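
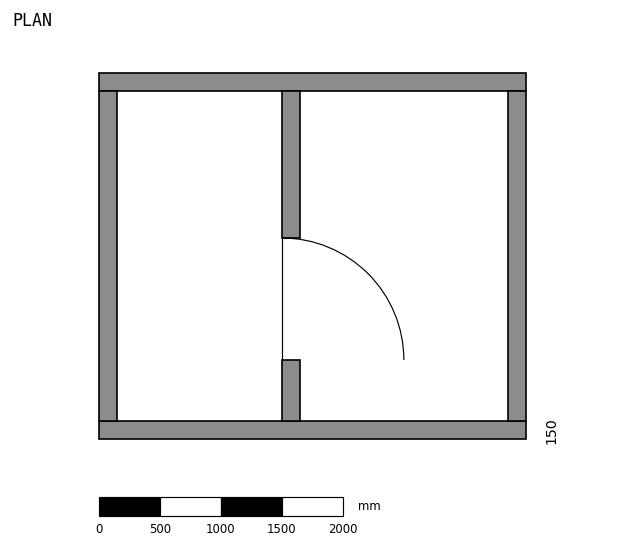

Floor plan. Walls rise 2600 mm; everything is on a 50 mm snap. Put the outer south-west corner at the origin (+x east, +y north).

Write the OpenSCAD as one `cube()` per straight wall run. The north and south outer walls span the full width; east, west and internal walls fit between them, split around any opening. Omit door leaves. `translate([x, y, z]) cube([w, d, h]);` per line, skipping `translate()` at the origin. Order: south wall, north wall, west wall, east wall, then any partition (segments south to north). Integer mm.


cube([3500, 150, 2600]);
translate([0, 2850, 0]) cube([3500, 150, 2600]);
translate([0, 150, 0]) cube([150, 2700, 2600]);
translate([3350, 150, 0]) cube([150, 2700, 2600]);
translate([1500, 150, 0]) cube([150, 500, 2600]);
translate([1500, 1650, 0]) cube([150, 1200, 2600]);


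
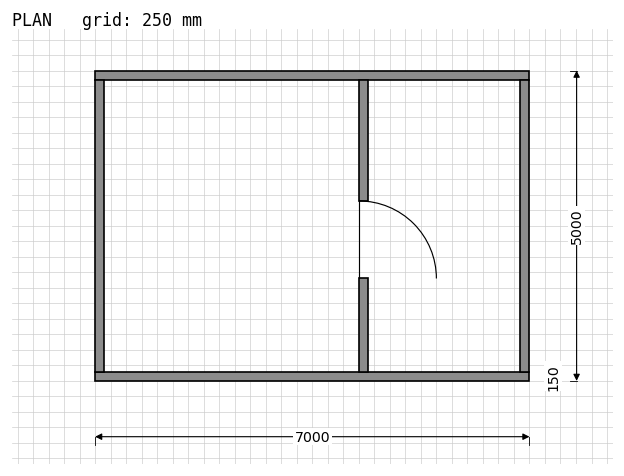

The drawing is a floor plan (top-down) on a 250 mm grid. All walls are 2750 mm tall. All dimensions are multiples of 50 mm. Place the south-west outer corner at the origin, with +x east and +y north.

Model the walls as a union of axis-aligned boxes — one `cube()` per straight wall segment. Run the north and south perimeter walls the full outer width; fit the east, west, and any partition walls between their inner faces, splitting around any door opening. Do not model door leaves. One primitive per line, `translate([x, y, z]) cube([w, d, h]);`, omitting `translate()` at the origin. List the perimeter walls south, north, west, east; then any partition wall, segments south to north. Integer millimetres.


cube([7000, 150, 2750]);
translate([0, 4850, 0]) cube([7000, 150, 2750]);
translate([0, 150, 0]) cube([150, 4700, 2750]);
translate([6850, 150, 0]) cube([150, 4700, 2750]);
translate([4250, 150, 0]) cube([150, 1500, 2750]);
translate([4250, 2900, 0]) cube([150, 1950, 2750]);


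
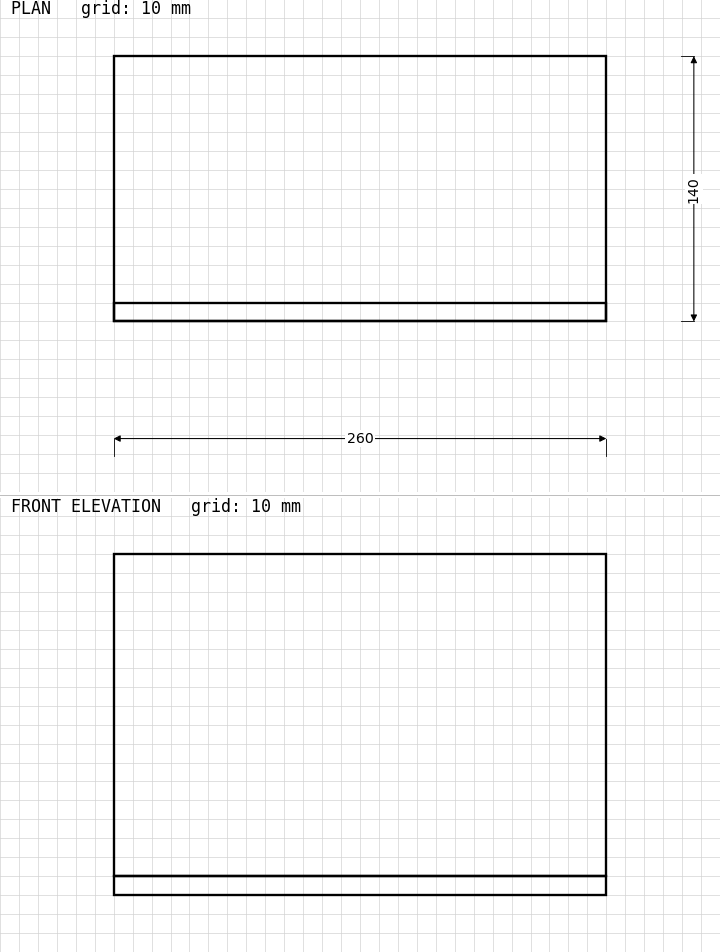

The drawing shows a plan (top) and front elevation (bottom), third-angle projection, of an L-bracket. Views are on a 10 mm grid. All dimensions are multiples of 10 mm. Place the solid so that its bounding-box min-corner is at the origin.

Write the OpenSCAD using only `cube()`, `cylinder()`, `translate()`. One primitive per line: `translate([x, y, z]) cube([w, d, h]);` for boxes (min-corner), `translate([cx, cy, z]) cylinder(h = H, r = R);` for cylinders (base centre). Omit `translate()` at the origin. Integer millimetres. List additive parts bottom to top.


cube([260, 140, 10]);
translate([0, 0, 10]) cube([260, 10, 170]);


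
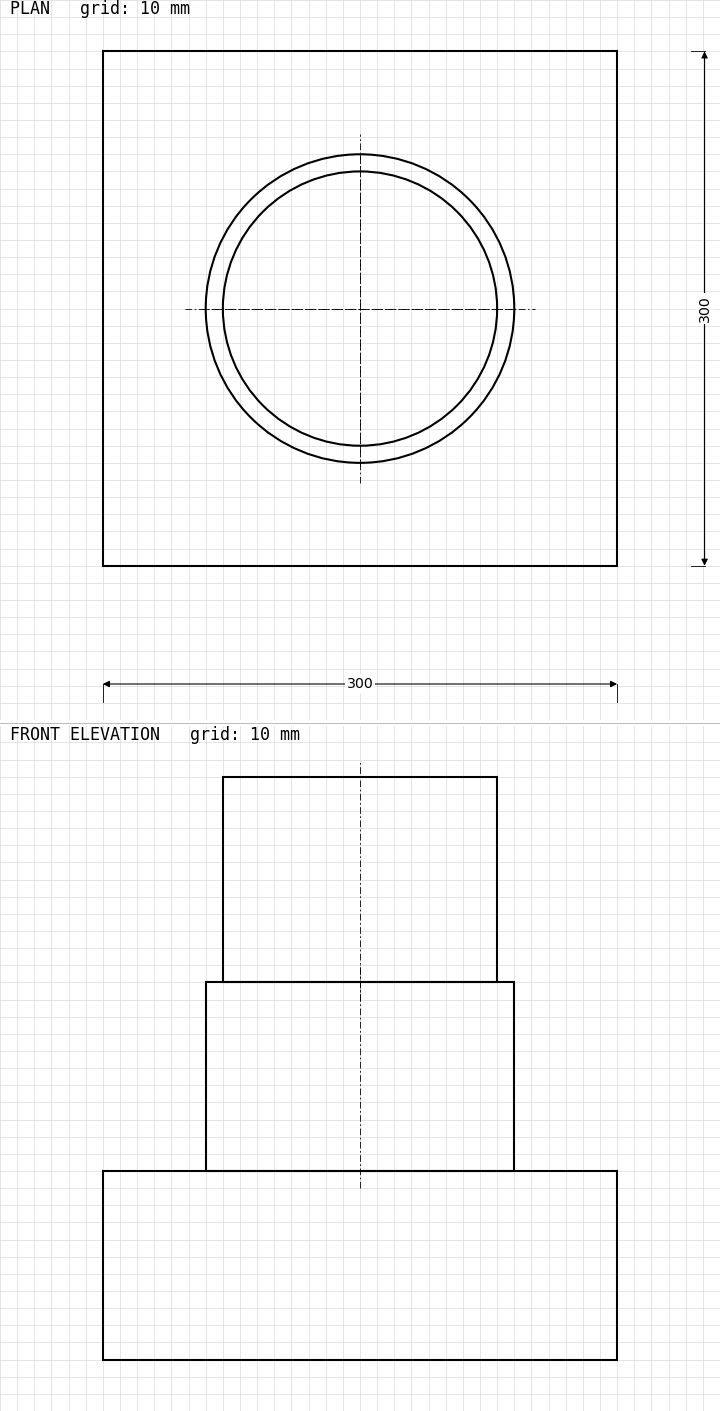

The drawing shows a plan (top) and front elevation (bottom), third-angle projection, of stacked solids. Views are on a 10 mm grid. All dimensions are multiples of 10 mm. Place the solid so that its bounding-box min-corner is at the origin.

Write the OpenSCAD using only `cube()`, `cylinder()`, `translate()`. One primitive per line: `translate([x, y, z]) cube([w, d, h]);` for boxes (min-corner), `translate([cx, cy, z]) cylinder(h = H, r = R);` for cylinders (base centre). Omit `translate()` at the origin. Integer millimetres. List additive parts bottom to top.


cube([300, 300, 110]);
translate([150, 150, 110]) cylinder(h = 110, r = 90);
translate([150, 150, 220]) cylinder(h = 120, r = 80);


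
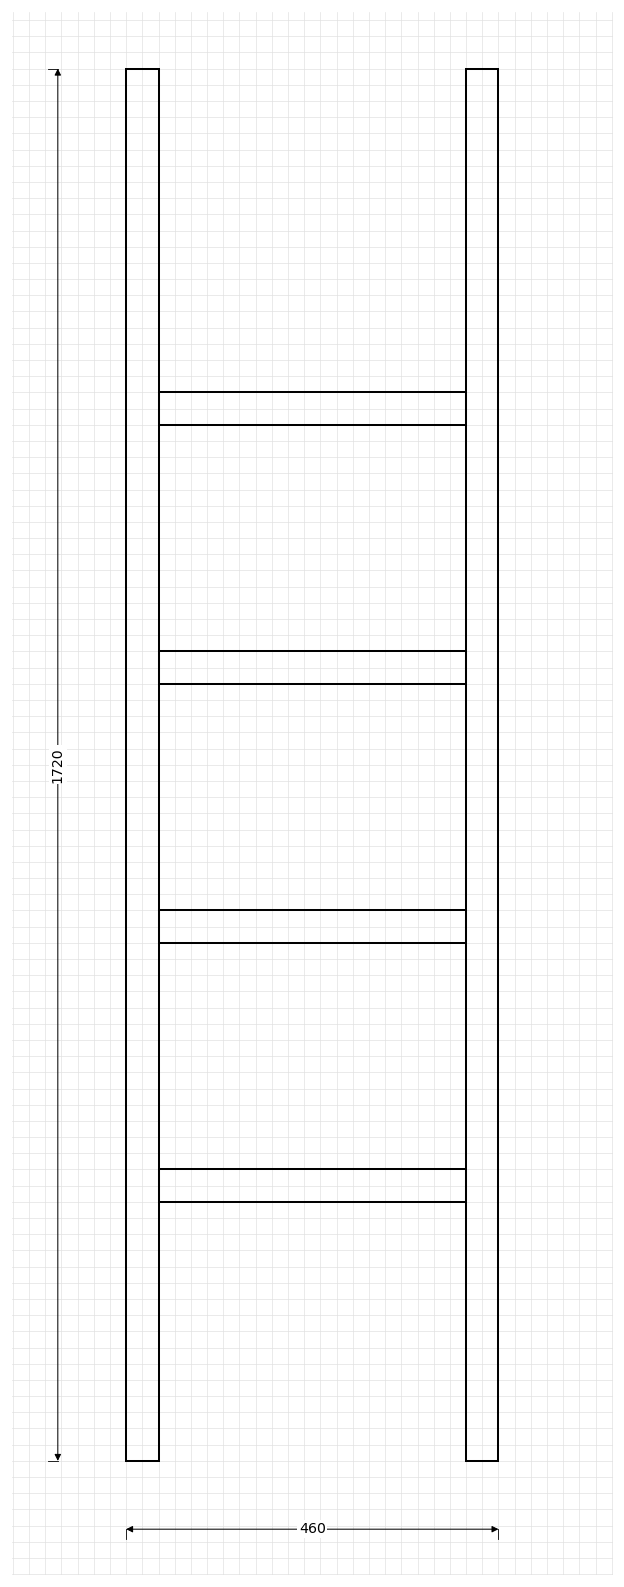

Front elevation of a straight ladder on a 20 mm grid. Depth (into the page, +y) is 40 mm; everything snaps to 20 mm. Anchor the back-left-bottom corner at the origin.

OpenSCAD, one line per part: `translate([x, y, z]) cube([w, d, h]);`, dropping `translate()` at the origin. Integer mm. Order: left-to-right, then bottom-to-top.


cube([40, 40, 1720]);
translate([40, 0, 320]) cube([380, 40, 40]);
translate([40, 0, 640]) cube([380, 40, 40]);
translate([40, 0, 960]) cube([380, 40, 40]);
translate([40, 0, 1280]) cube([380, 40, 40]);
translate([420, 0, 0]) cube([40, 40, 1720]);


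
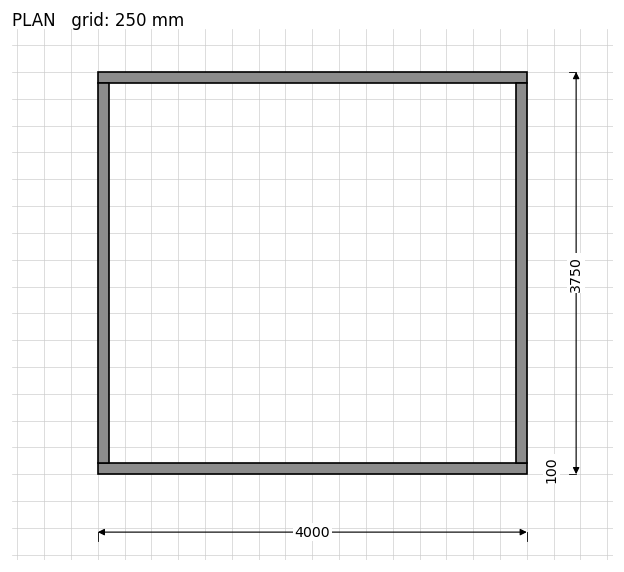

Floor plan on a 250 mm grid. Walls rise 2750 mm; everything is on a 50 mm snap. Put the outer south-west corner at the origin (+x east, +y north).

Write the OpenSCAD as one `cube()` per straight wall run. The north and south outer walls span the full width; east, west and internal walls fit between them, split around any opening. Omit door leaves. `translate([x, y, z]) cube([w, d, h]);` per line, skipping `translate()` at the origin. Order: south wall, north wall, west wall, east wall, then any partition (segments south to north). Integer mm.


cube([4000, 100, 2750]);
translate([0, 3650, 0]) cube([4000, 100, 2750]);
translate([0, 100, 0]) cube([100, 3550, 2750]);
translate([3900, 100, 0]) cube([100, 3550, 2750]);


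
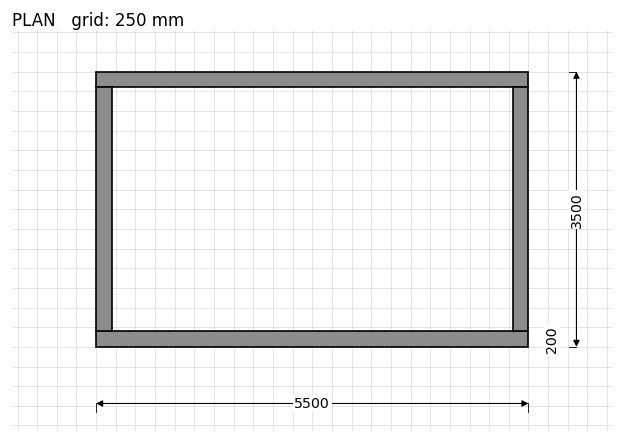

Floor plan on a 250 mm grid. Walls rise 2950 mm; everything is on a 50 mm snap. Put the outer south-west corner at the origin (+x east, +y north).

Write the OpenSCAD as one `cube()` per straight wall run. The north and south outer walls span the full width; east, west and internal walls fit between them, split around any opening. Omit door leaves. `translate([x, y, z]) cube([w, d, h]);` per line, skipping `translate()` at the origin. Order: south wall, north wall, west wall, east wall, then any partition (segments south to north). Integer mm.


cube([5500, 200, 2950]);
translate([0, 3300, 0]) cube([5500, 200, 2950]);
translate([0, 200, 0]) cube([200, 3100, 2950]);
translate([5300, 200, 0]) cube([200, 3100, 2950]);


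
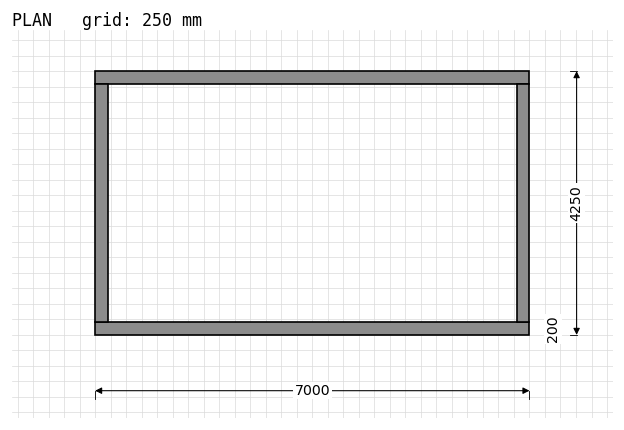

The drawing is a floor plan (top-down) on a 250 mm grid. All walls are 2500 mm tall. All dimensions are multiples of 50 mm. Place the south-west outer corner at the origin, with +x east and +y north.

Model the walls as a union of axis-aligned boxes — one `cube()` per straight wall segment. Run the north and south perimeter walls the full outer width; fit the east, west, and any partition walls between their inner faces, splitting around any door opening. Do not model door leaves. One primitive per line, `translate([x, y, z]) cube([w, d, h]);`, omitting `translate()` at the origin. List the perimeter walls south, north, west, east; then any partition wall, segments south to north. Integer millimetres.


cube([7000, 200, 2500]);
translate([0, 4050, 0]) cube([7000, 200, 2500]);
translate([0, 200, 0]) cube([200, 3850, 2500]);
translate([6800, 200, 0]) cube([200, 3850, 2500]);


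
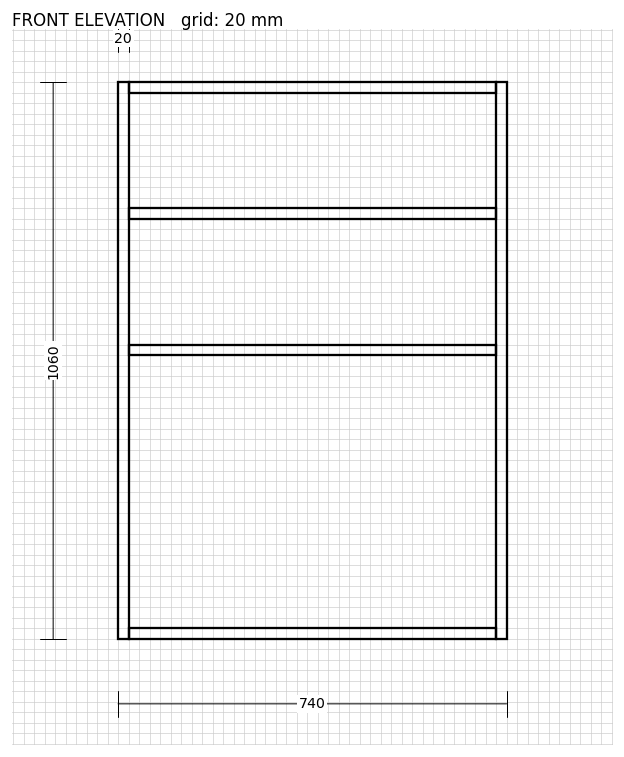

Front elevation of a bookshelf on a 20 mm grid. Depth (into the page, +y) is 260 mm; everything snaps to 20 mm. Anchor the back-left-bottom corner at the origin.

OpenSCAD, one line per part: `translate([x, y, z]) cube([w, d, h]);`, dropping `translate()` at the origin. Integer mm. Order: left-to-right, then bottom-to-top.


cube([20, 260, 1060]);
translate([20, 0, 0]) cube([700, 260, 20]);
translate([20, 0, 540]) cube([700, 260, 20]);
translate([20, 0, 800]) cube([700, 260, 20]);
translate([20, 0, 1040]) cube([700, 260, 20]);
translate([720, 0, 0]) cube([20, 260, 1060]);


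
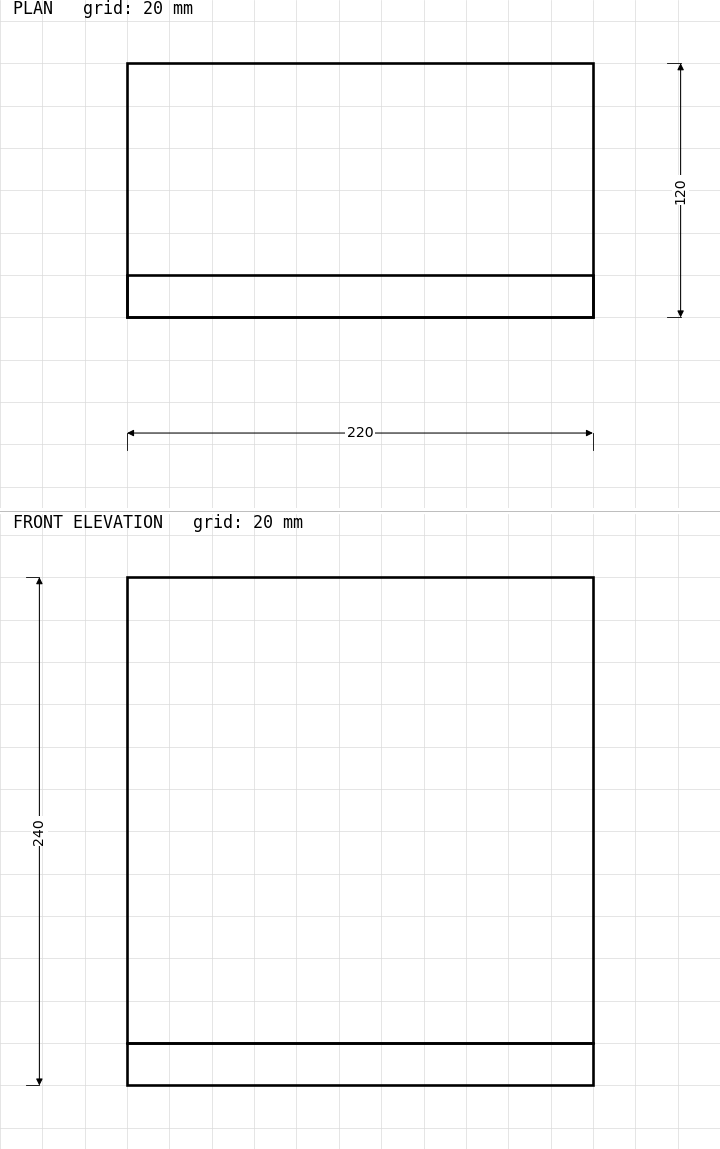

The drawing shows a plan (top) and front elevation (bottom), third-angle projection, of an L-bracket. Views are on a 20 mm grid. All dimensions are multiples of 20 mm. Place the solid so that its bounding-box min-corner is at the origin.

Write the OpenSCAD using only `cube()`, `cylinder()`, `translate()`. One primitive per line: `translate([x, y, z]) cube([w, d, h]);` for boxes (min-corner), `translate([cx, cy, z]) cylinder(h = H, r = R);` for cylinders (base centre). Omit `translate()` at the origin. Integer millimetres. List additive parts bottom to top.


cube([220, 120, 20]);
translate([0, 0, 20]) cube([220, 20, 220]);


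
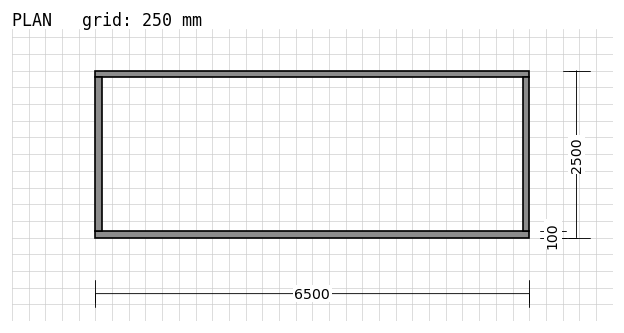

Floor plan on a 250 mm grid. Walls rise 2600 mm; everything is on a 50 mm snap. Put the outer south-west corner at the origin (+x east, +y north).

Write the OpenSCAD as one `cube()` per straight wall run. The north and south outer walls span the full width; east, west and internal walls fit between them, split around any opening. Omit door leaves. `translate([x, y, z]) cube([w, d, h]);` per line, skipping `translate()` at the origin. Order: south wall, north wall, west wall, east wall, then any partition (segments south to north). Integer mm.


cube([6500, 100, 2600]);
translate([0, 2400, 0]) cube([6500, 100, 2600]);
translate([0, 100, 0]) cube([100, 2300, 2600]);
translate([6400, 100, 0]) cube([100, 2300, 2600]);


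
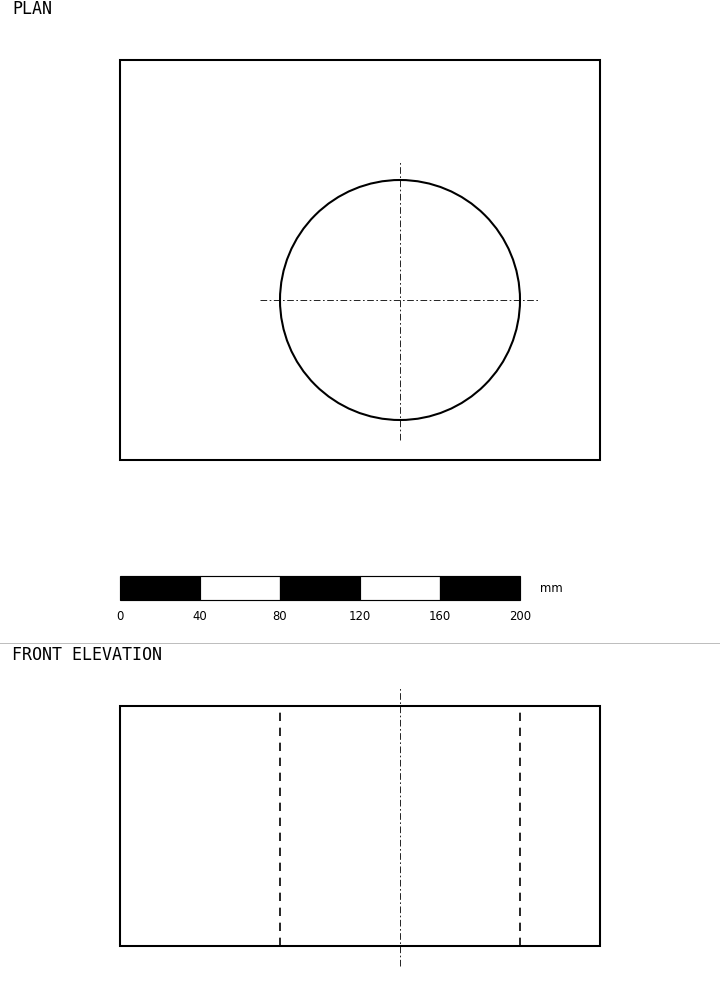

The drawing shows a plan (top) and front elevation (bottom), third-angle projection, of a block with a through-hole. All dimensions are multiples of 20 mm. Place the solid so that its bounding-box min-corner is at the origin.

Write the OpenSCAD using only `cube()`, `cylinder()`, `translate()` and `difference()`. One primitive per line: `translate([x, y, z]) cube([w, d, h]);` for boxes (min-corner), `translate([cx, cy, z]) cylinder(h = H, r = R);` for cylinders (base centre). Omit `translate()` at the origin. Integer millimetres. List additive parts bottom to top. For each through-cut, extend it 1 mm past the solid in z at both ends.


difference() {
  cube([240, 200, 120]);
  translate([140, 80, -1]) cylinder(h = 122, r = 60);
}


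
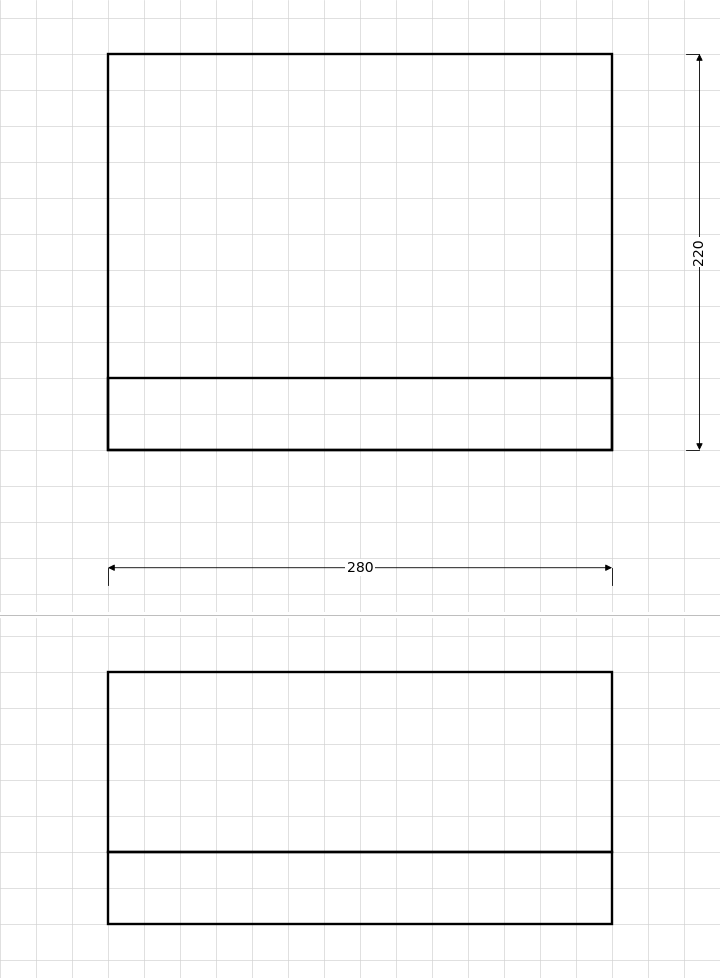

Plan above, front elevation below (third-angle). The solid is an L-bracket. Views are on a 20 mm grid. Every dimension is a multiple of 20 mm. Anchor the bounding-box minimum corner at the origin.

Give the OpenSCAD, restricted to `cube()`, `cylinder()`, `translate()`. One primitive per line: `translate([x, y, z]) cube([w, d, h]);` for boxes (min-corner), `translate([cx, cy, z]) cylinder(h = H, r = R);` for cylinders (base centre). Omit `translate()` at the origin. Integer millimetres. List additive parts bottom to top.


cube([280, 220, 40]);
translate([0, 0, 40]) cube([280, 40, 100]);


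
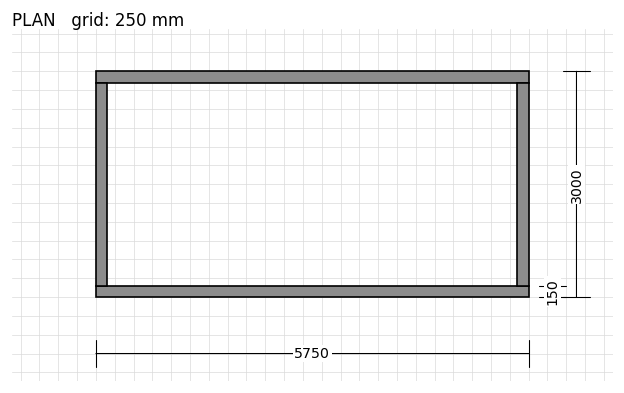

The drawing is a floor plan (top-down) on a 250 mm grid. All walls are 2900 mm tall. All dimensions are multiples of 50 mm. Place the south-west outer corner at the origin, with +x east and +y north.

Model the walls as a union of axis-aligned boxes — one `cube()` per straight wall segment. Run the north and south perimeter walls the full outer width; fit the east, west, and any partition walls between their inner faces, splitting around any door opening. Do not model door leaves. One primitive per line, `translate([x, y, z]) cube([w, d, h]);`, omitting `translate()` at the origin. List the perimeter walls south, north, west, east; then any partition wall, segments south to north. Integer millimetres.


cube([5750, 150, 2900]);
translate([0, 2850, 0]) cube([5750, 150, 2900]);
translate([0, 150, 0]) cube([150, 2700, 2900]);
translate([5600, 150, 0]) cube([150, 2700, 2900]);


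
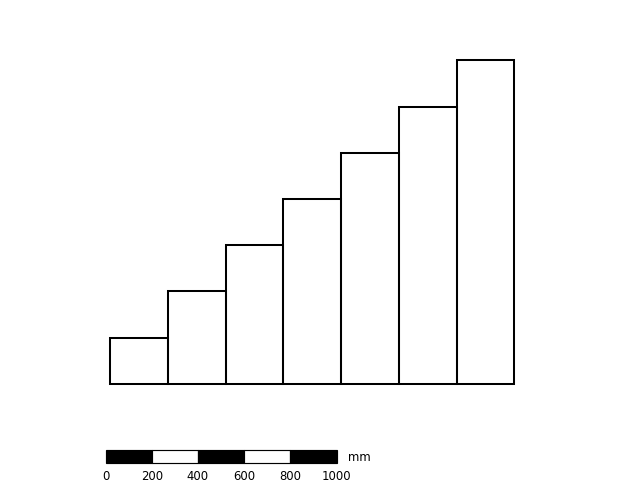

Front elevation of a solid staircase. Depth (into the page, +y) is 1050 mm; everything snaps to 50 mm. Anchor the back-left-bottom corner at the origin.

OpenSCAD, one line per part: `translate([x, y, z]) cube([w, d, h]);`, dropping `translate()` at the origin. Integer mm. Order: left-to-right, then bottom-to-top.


cube([250, 1050, 200]);
translate([250, 0, 0]) cube([250, 1050, 400]);
translate([500, 0, 0]) cube([250, 1050, 600]);
translate([750, 0, 0]) cube([250, 1050, 800]);
translate([1000, 0, 0]) cube([250, 1050, 1000]);
translate([1250, 0, 0]) cube([250, 1050, 1200]);
translate([1500, 0, 0]) cube([250, 1050, 1400]);


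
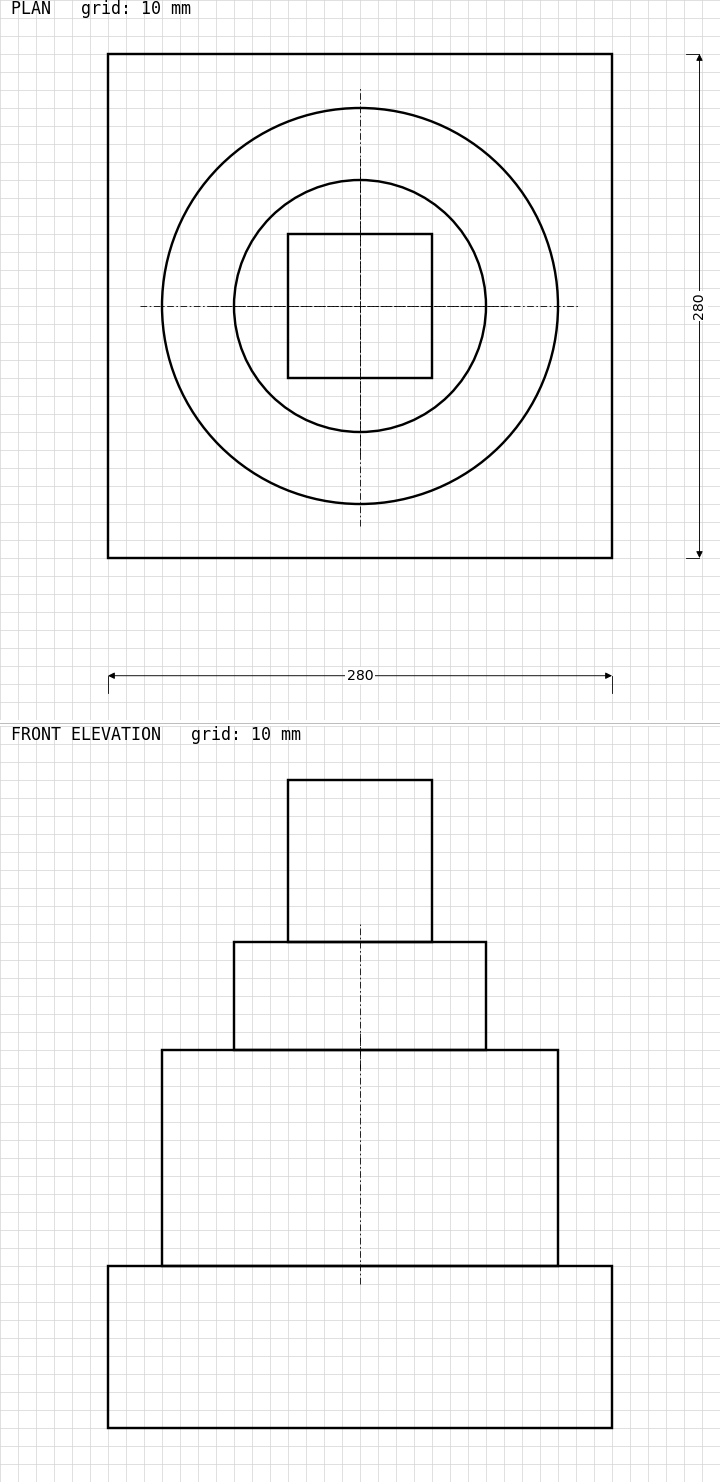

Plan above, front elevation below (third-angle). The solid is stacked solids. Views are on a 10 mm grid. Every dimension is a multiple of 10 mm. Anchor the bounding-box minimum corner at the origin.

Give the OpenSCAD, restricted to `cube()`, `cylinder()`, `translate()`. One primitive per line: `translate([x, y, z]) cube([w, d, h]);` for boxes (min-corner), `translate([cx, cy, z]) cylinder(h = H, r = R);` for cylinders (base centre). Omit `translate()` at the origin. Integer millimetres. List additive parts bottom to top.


cube([280, 280, 90]);
translate([140, 140, 90]) cylinder(h = 120, r = 110);
translate([140, 140, 210]) cylinder(h = 60, r = 70);
translate([100, 100, 270]) cube([80, 80, 90]);


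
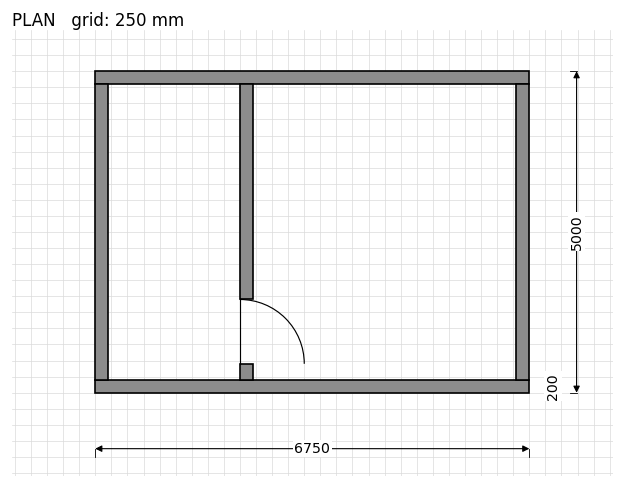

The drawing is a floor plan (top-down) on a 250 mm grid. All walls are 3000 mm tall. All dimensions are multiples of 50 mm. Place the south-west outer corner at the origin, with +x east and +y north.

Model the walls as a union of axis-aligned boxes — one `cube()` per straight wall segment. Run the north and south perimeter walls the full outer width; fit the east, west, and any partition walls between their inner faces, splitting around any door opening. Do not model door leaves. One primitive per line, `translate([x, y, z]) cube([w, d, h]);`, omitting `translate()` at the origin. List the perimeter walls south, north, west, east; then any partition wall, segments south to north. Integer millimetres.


cube([6750, 200, 3000]);
translate([0, 4800, 0]) cube([6750, 200, 3000]);
translate([0, 200, 0]) cube([200, 4600, 3000]);
translate([6550, 200, 0]) cube([200, 4600, 3000]);
translate([2250, 200, 0]) cube([200, 250, 3000]);
translate([2250, 1450, 0]) cube([200, 3350, 3000]);


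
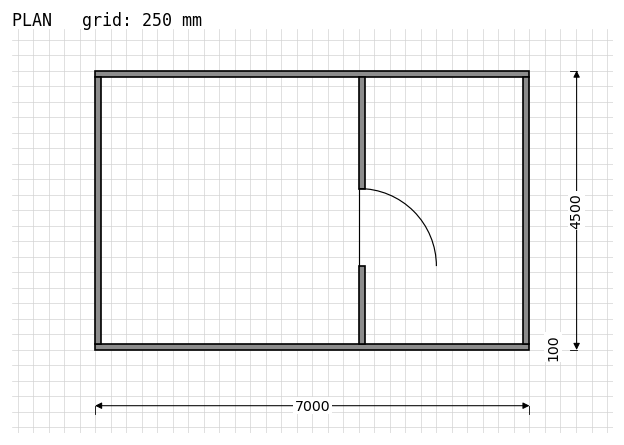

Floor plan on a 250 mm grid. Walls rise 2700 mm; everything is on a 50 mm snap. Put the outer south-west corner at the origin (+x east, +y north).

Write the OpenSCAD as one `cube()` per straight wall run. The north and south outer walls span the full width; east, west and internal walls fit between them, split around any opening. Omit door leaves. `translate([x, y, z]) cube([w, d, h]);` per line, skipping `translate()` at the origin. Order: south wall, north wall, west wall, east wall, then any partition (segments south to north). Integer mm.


cube([7000, 100, 2700]);
translate([0, 4400, 0]) cube([7000, 100, 2700]);
translate([0, 100, 0]) cube([100, 4300, 2700]);
translate([6900, 100, 0]) cube([100, 4300, 2700]);
translate([4250, 100, 0]) cube([100, 1250, 2700]);
translate([4250, 2600, 0]) cube([100, 1800, 2700]);


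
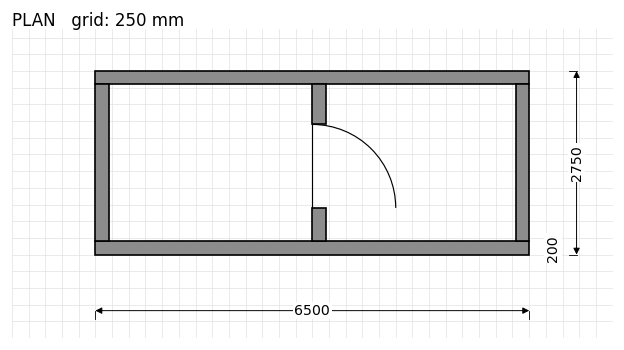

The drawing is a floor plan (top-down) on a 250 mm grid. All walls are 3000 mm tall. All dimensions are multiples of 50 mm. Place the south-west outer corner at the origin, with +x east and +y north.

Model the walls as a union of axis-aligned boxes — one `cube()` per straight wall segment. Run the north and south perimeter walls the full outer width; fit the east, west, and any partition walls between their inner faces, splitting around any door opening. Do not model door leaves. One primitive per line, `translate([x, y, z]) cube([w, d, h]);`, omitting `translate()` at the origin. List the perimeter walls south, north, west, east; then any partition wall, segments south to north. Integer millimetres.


cube([6500, 200, 3000]);
translate([0, 2550, 0]) cube([6500, 200, 3000]);
translate([0, 200, 0]) cube([200, 2350, 3000]);
translate([6300, 200, 0]) cube([200, 2350, 3000]);
translate([3250, 200, 0]) cube([200, 500, 3000]);
translate([3250, 1950, 0]) cube([200, 600, 3000]);


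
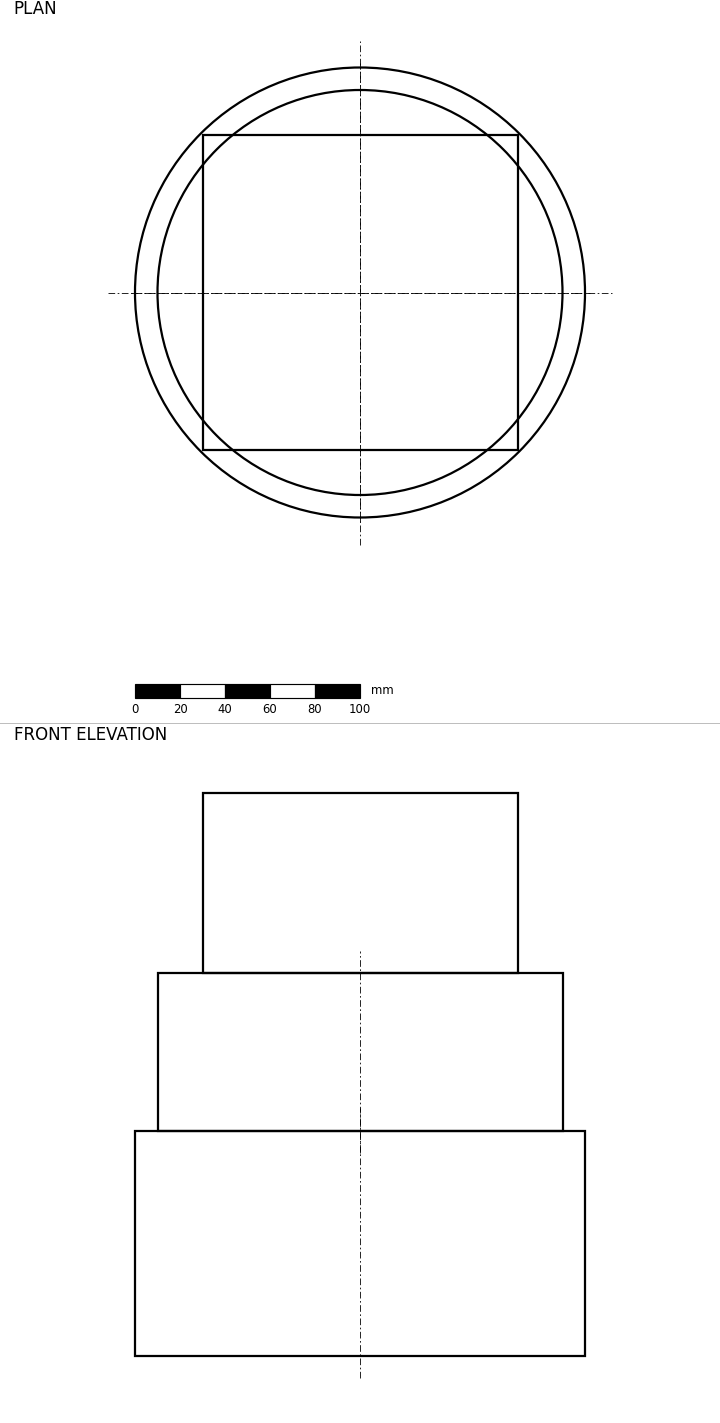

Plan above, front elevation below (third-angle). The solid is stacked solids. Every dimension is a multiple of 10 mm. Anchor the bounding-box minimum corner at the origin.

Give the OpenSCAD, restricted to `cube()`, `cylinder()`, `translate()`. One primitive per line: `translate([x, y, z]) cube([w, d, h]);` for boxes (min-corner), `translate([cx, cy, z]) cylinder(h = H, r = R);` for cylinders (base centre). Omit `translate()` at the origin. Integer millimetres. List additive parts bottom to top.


translate([100, 100, 0]) cylinder(h = 100, r = 100);
translate([100, 100, 100]) cylinder(h = 70, r = 90);
translate([30, 30, 170]) cube([140, 140, 80]);


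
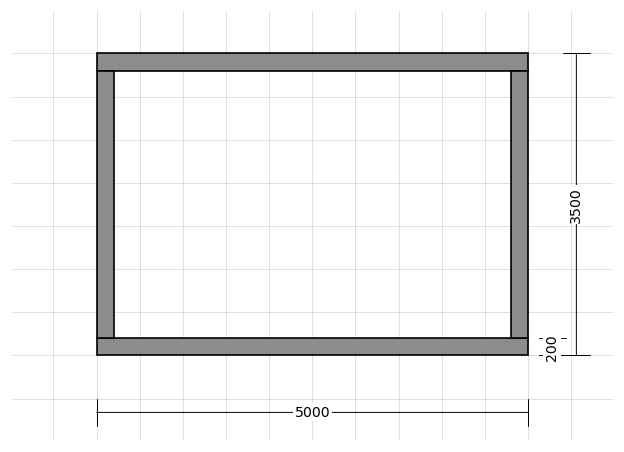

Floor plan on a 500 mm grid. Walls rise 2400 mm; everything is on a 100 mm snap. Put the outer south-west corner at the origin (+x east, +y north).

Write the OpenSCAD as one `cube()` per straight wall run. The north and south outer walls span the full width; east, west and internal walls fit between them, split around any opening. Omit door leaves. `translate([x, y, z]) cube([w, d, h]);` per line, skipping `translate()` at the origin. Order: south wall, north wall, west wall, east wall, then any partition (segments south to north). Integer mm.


cube([5000, 200, 2400]);
translate([0, 3300, 0]) cube([5000, 200, 2400]);
translate([0, 200, 0]) cube([200, 3100, 2400]);
translate([4800, 200, 0]) cube([200, 3100, 2400]);


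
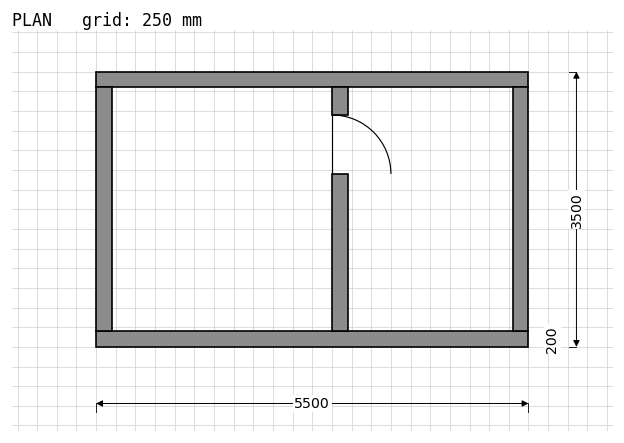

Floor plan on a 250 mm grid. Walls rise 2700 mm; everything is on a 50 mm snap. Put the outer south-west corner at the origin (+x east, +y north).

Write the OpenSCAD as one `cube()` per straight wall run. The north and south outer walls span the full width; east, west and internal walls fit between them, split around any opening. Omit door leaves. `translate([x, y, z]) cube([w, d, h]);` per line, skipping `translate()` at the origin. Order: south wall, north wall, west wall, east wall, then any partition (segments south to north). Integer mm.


cube([5500, 200, 2700]);
translate([0, 3300, 0]) cube([5500, 200, 2700]);
translate([0, 200, 0]) cube([200, 3100, 2700]);
translate([5300, 200, 0]) cube([200, 3100, 2700]);
translate([3000, 200, 0]) cube([200, 2000, 2700]);
translate([3000, 2950, 0]) cube([200, 350, 2700]);


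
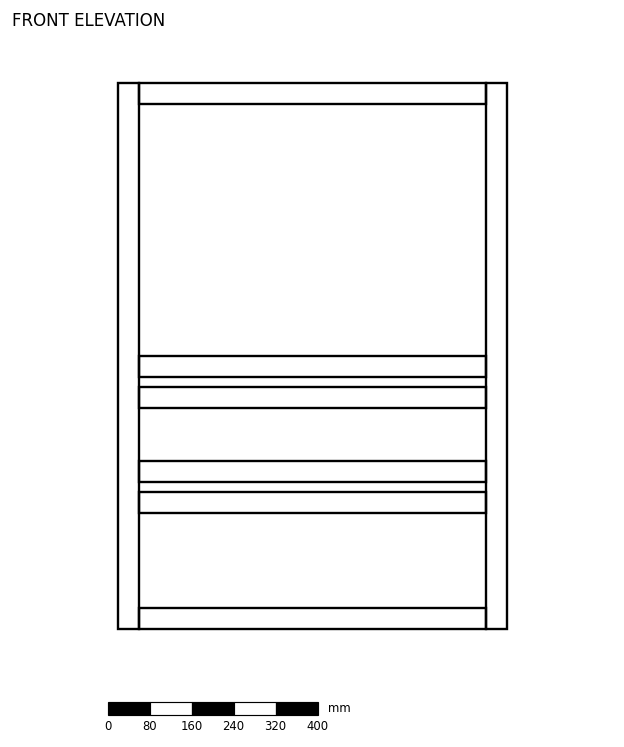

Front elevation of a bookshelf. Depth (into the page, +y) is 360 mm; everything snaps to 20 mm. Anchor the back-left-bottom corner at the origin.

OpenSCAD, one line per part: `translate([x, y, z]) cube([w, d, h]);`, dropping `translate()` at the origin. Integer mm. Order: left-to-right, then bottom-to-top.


cube([40, 360, 1040]);
translate([40, 0, 0]) cube([660, 360, 40]);
translate([40, 0, 220]) cube([660, 360, 40]);
translate([40, 0, 280]) cube([660, 360, 40]);
translate([40, 0, 420]) cube([660, 360, 40]);
translate([40, 0, 480]) cube([660, 360, 40]);
translate([40, 0, 1000]) cube([660, 360, 40]);
translate([700, 0, 0]) cube([40, 360, 1040]);


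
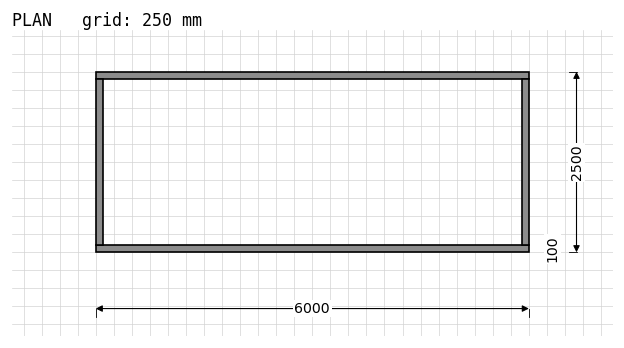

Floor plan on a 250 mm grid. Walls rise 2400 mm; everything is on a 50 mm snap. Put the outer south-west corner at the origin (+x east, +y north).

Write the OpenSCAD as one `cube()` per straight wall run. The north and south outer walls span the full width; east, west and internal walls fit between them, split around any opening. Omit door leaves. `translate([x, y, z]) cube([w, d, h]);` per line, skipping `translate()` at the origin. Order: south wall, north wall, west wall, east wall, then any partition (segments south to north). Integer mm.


cube([6000, 100, 2400]);
translate([0, 2400, 0]) cube([6000, 100, 2400]);
translate([0, 100, 0]) cube([100, 2300, 2400]);
translate([5900, 100, 0]) cube([100, 2300, 2400]);


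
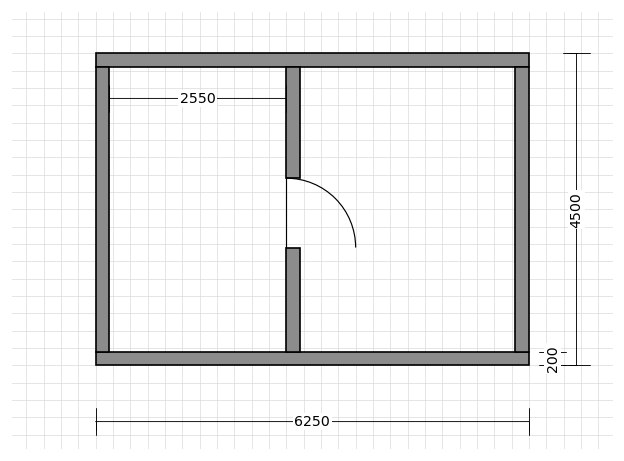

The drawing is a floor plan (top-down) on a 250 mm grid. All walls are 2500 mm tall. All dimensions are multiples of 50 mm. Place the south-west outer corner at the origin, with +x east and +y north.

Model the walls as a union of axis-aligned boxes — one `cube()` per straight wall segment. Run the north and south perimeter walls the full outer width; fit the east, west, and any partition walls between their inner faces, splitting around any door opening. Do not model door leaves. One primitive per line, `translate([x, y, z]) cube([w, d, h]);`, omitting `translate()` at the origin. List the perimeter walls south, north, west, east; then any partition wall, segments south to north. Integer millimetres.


cube([6250, 200, 2500]);
translate([0, 4300, 0]) cube([6250, 200, 2500]);
translate([0, 200, 0]) cube([200, 4100, 2500]);
translate([6050, 200, 0]) cube([200, 4100, 2500]);
translate([2750, 200, 0]) cube([200, 1500, 2500]);
translate([2750, 2700, 0]) cube([200, 1600, 2500]);


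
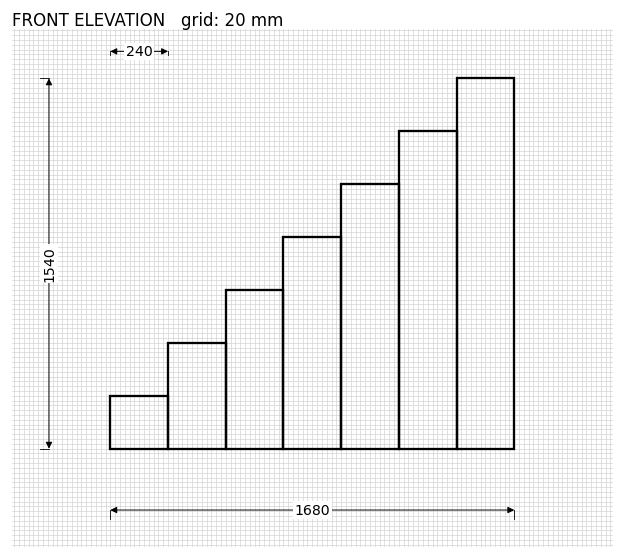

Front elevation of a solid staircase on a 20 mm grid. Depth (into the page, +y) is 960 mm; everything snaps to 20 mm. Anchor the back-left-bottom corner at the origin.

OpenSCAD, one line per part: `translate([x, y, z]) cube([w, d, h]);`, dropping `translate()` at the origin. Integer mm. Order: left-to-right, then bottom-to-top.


cube([240, 960, 220]);
translate([240, 0, 0]) cube([240, 960, 440]);
translate([480, 0, 0]) cube([240, 960, 660]);
translate([720, 0, 0]) cube([240, 960, 880]);
translate([960, 0, 0]) cube([240, 960, 1100]);
translate([1200, 0, 0]) cube([240, 960, 1320]);
translate([1440, 0, 0]) cube([240, 960, 1540]);


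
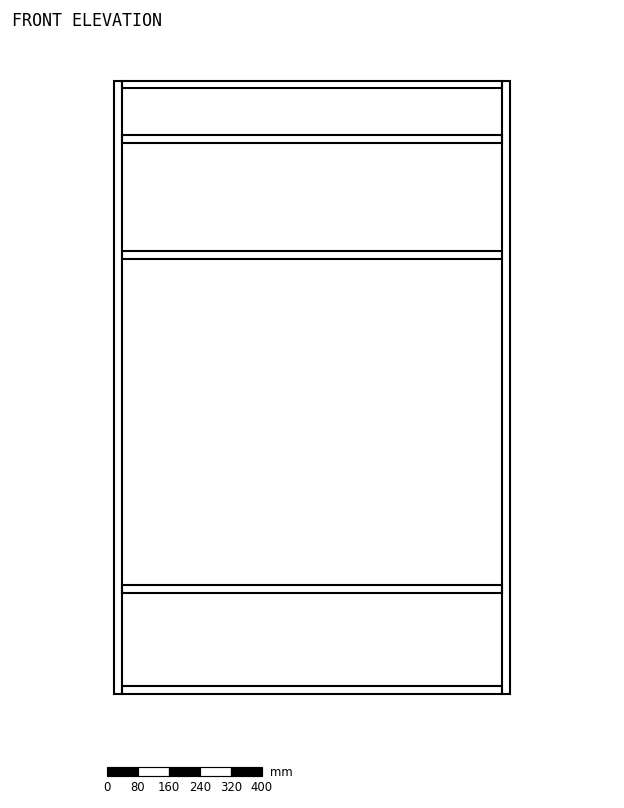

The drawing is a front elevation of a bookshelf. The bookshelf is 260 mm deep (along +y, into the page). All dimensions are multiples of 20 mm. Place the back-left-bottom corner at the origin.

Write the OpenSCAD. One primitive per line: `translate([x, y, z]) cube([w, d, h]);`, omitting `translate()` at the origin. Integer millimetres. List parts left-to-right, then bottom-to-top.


cube([20, 260, 1580]);
translate([20, 0, 0]) cube([980, 260, 20]);
translate([20, 0, 260]) cube([980, 260, 20]);
translate([20, 0, 1120]) cube([980, 260, 20]);
translate([20, 0, 1420]) cube([980, 260, 20]);
translate([20, 0, 1560]) cube([980, 260, 20]);
translate([1000, 0, 0]) cube([20, 260, 1580]);


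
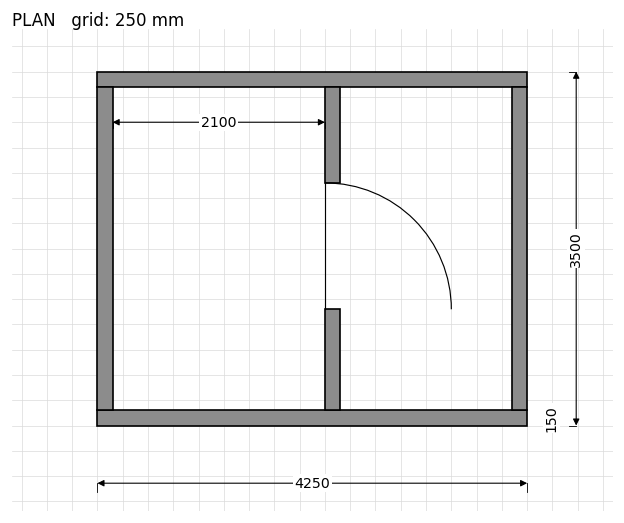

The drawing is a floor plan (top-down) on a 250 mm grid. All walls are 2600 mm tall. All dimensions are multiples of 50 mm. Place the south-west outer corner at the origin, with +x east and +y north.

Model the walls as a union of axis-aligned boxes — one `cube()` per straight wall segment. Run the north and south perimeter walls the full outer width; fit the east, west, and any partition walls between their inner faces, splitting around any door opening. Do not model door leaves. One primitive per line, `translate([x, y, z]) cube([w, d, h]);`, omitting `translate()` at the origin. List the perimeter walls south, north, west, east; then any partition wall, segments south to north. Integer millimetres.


cube([4250, 150, 2600]);
translate([0, 3350, 0]) cube([4250, 150, 2600]);
translate([0, 150, 0]) cube([150, 3200, 2600]);
translate([4100, 150, 0]) cube([150, 3200, 2600]);
translate([2250, 150, 0]) cube([150, 1000, 2600]);
translate([2250, 2400, 0]) cube([150, 950, 2600]);


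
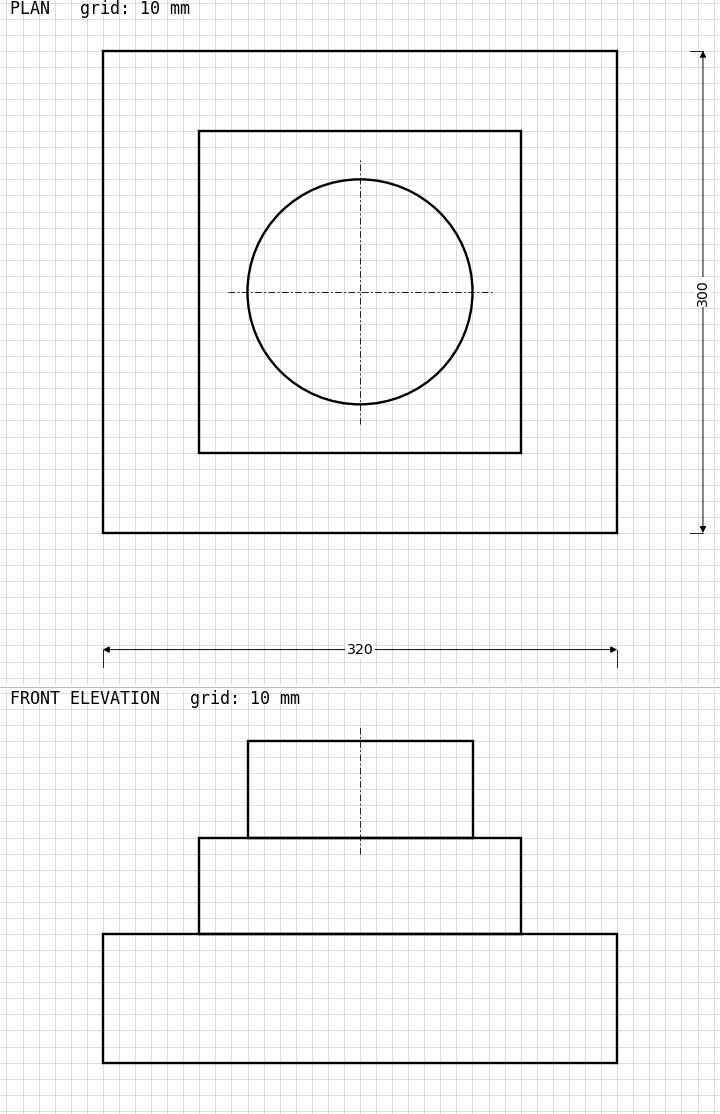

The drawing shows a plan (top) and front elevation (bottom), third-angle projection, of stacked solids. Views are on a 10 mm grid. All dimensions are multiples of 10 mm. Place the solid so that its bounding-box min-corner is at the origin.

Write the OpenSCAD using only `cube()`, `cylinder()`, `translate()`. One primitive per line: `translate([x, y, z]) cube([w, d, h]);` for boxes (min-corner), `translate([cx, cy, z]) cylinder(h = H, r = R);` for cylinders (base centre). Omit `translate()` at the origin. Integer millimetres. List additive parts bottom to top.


cube([320, 300, 80]);
translate([60, 50, 80]) cube([200, 200, 60]);
translate([160, 150, 140]) cylinder(h = 60, r = 70);


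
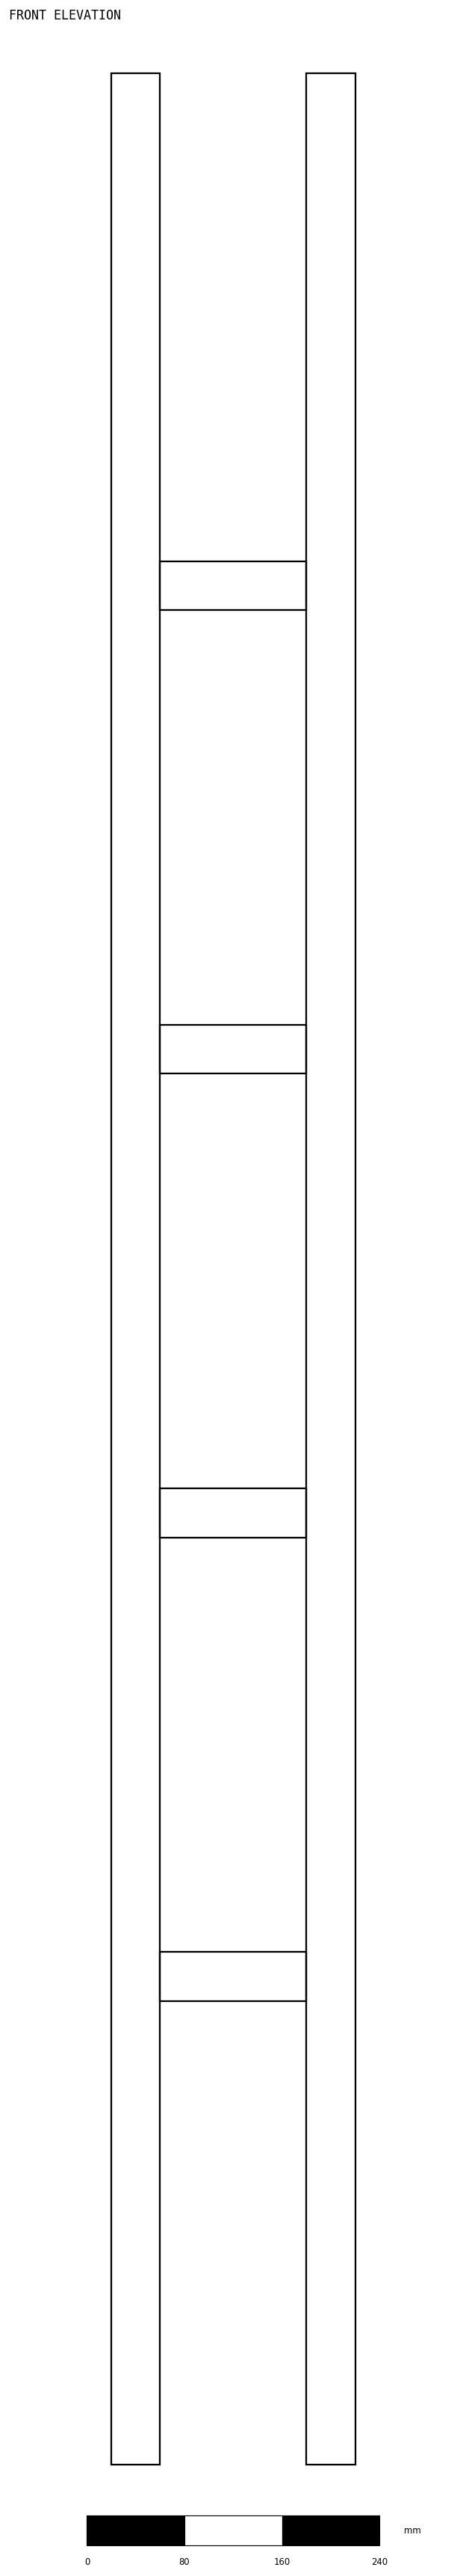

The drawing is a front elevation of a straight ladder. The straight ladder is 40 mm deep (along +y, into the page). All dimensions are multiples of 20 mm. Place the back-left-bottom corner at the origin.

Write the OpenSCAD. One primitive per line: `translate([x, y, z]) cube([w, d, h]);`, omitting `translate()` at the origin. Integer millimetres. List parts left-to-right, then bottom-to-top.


cube([40, 40, 1960]);
translate([40, 0, 380]) cube([120, 40, 40]);
translate([40, 0, 760]) cube([120, 40, 40]);
translate([40, 0, 1140]) cube([120, 40, 40]);
translate([40, 0, 1520]) cube([120, 40, 40]);
translate([160, 0, 0]) cube([40, 40, 1960]);


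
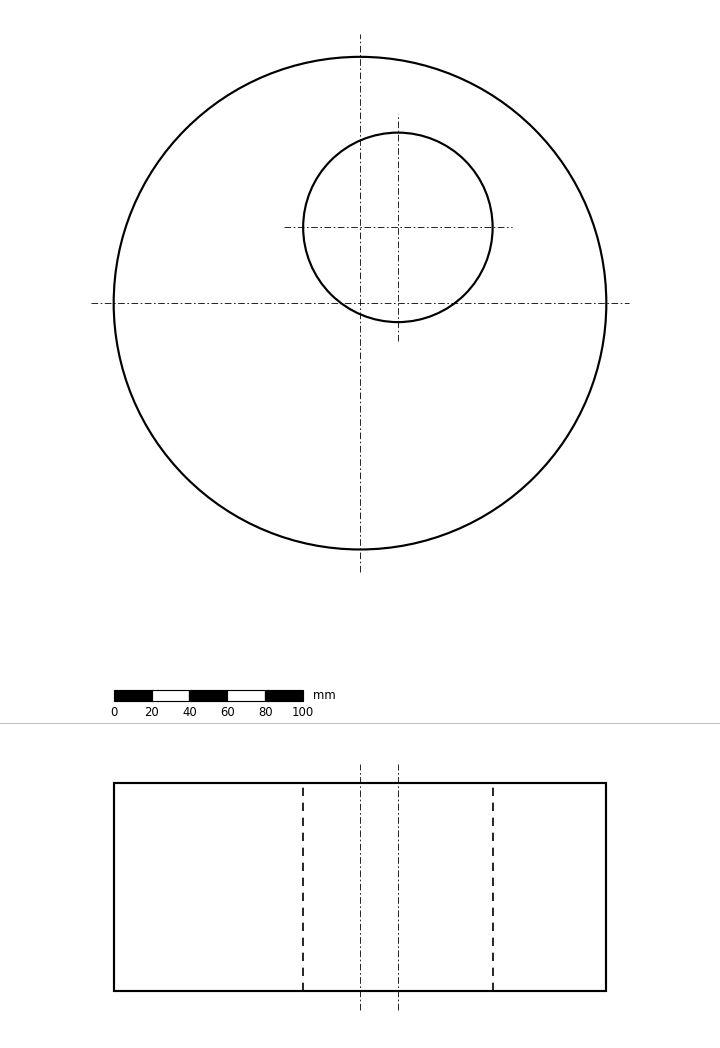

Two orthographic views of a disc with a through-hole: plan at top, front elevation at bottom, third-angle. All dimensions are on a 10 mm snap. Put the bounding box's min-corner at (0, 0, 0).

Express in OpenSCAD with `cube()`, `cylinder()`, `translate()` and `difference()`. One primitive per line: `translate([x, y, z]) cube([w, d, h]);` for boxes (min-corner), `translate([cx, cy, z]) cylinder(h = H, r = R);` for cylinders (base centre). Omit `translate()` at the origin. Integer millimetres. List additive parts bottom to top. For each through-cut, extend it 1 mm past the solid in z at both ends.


difference() {
  translate([130, 130, 0]) cylinder(h = 110, r = 130);
  translate([150, 170, -1]) cylinder(h = 112, r = 50);
}


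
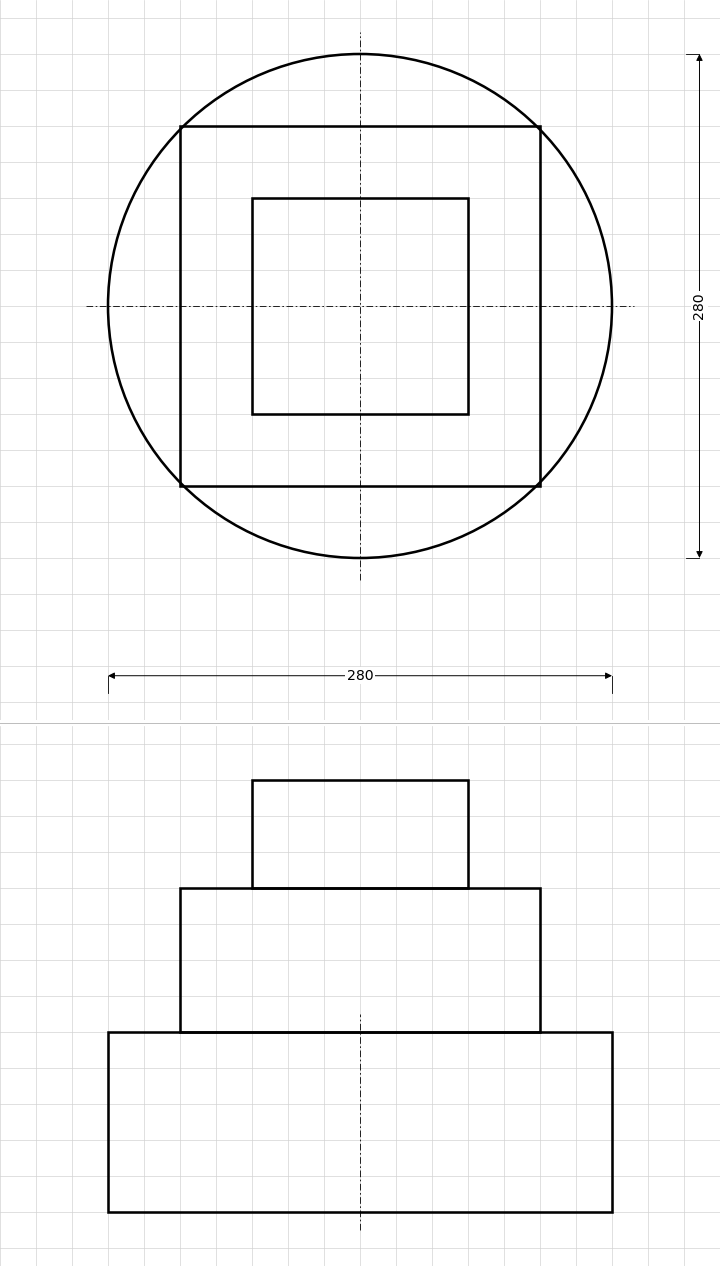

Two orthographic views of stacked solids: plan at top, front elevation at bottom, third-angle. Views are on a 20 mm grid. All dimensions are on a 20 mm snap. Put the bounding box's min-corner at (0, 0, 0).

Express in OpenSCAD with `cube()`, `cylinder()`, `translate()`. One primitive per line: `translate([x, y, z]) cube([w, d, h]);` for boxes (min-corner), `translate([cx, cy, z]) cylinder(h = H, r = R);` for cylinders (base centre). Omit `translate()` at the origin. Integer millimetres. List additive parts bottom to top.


translate([140, 140, 0]) cylinder(h = 100, r = 140);
translate([40, 40, 100]) cube([200, 200, 80]);
translate([80, 80, 180]) cube([120, 120, 60]);


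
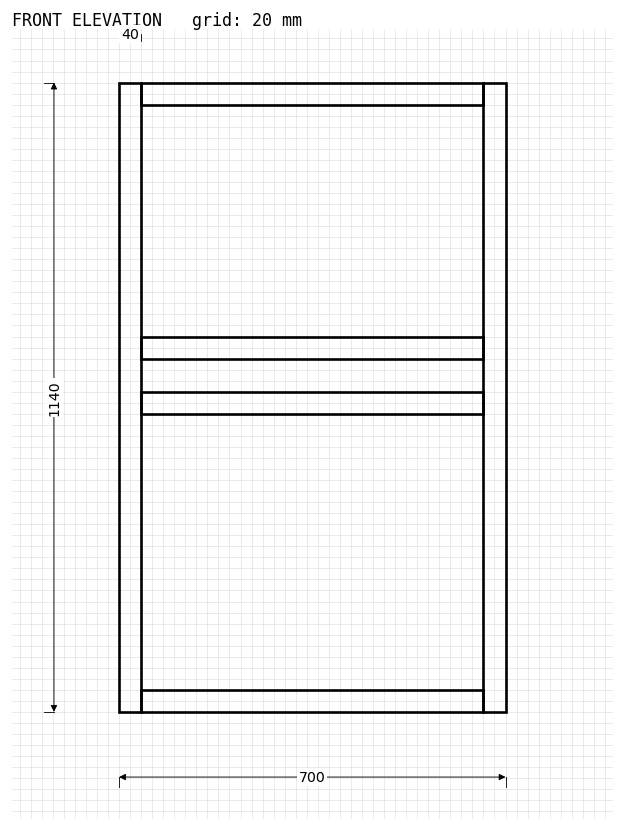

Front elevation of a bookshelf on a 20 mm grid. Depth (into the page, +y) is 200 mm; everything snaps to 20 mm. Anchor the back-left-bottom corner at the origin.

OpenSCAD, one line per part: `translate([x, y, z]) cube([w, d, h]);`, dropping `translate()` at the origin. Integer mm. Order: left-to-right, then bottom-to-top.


cube([40, 200, 1140]);
translate([40, 0, 0]) cube([620, 200, 40]);
translate([40, 0, 540]) cube([620, 200, 40]);
translate([40, 0, 640]) cube([620, 200, 40]);
translate([40, 0, 1100]) cube([620, 200, 40]);
translate([660, 0, 0]) cube([40, 200, 1140]);


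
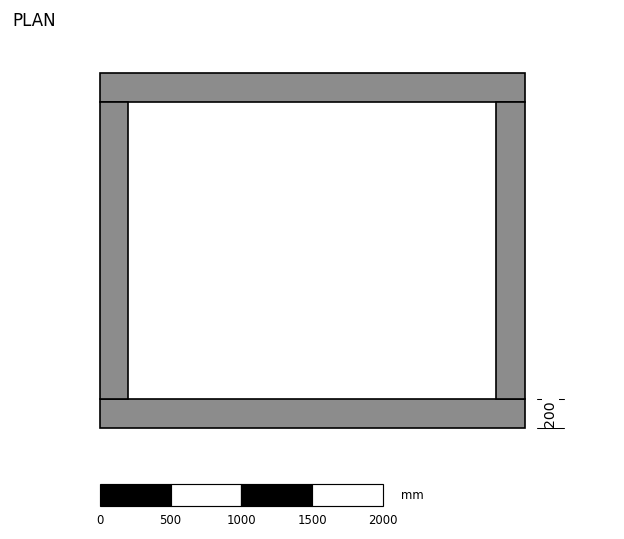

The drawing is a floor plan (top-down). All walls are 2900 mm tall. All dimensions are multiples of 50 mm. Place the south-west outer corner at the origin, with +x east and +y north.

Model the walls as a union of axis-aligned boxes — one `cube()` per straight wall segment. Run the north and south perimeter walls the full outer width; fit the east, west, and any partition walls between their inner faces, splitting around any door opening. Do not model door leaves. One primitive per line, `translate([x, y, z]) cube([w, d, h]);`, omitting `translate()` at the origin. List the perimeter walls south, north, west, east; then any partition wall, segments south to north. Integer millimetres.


cube([3000, 200, 2900]);
translate([0, 2300, 0]) cube([3000, 200, 2900]);
translate([0, 200, 0]) cube([200, 2100, 2900]);
translate([2800, 200, 0]) cube([200, 2100, 2900]);


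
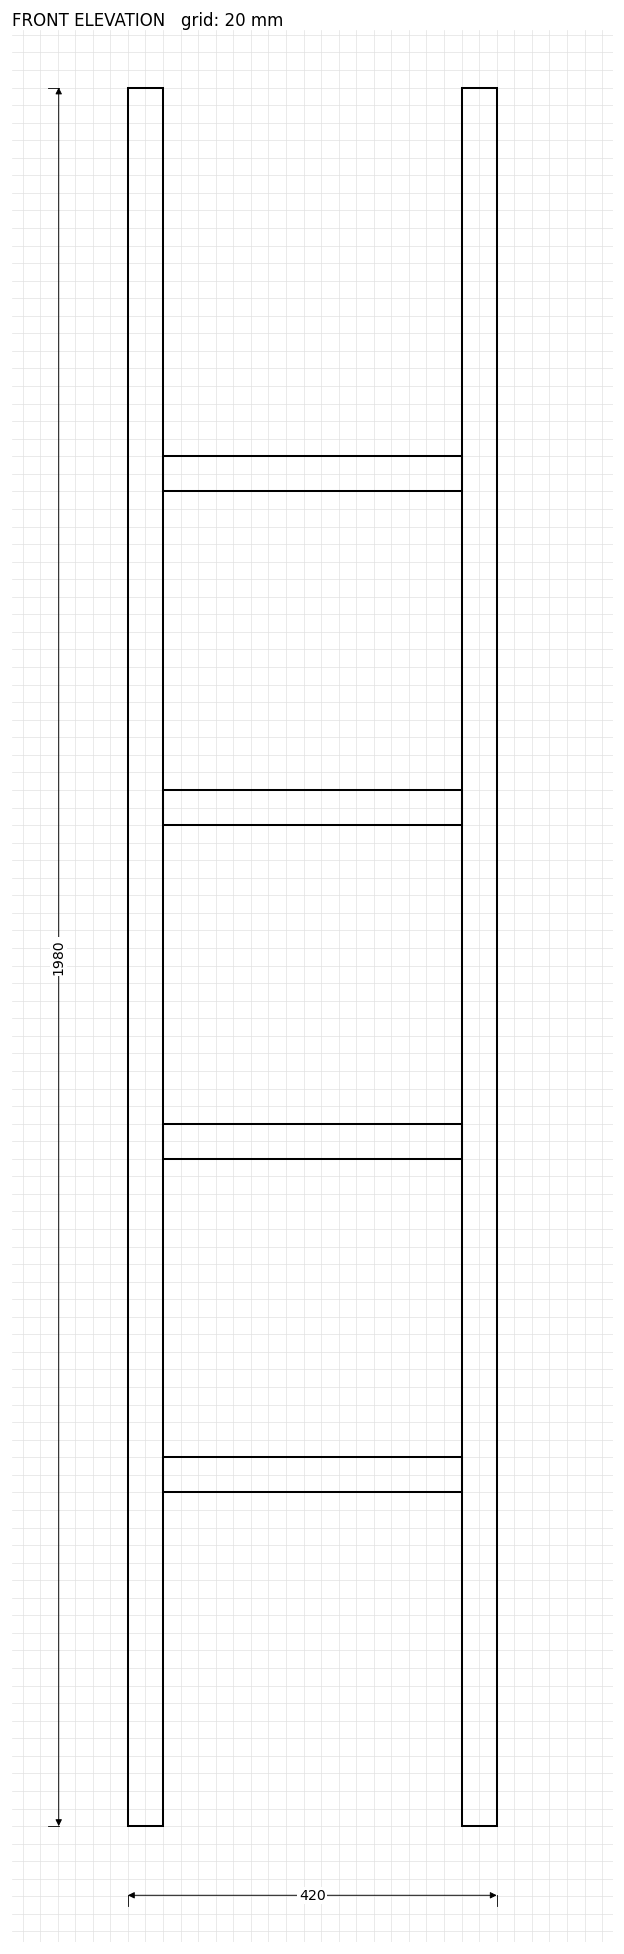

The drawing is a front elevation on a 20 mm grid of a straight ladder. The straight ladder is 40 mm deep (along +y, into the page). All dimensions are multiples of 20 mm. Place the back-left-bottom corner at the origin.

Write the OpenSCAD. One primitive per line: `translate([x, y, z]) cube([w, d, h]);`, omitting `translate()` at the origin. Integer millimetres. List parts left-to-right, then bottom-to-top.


cube([40, 40, 1980]);
translate([40, 0, 380]) cube([340, 40, 40]);
translate([40, 0, 760]) cube([340, 40, 40]);
translate([40, 0, 1140]) cube([340, 40, 40]);
translate([40, 0, 1520]) cube([340, 40, 40]);
translate([380, 0, 0]) cube([40, 40, 1980]);


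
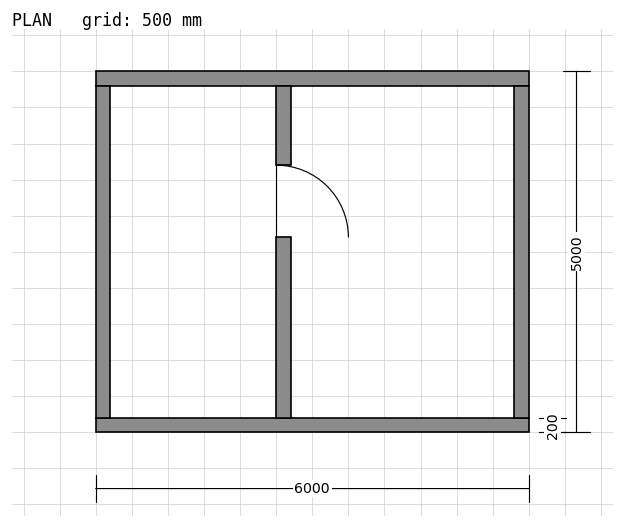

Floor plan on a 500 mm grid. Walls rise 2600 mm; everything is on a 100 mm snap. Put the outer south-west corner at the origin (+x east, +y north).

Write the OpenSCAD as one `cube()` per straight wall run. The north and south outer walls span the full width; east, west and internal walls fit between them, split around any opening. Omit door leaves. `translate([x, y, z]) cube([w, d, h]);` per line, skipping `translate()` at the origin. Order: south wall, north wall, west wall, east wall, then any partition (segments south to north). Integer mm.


cube([6000, 200, 2600]);
translate([0, 4800, 0]) cube([6000, 200, 2600]);
translate([0, 200, 0]) cube([200, 4600, 2600]);
translate([5800, 200, 0]) cube([200, 4600, 2600]);
translate([2500, 200, 0]) cube([200, 2500, 2600]);
translate([2500, 3700, 0]) cube([200, 1100, 2600]);


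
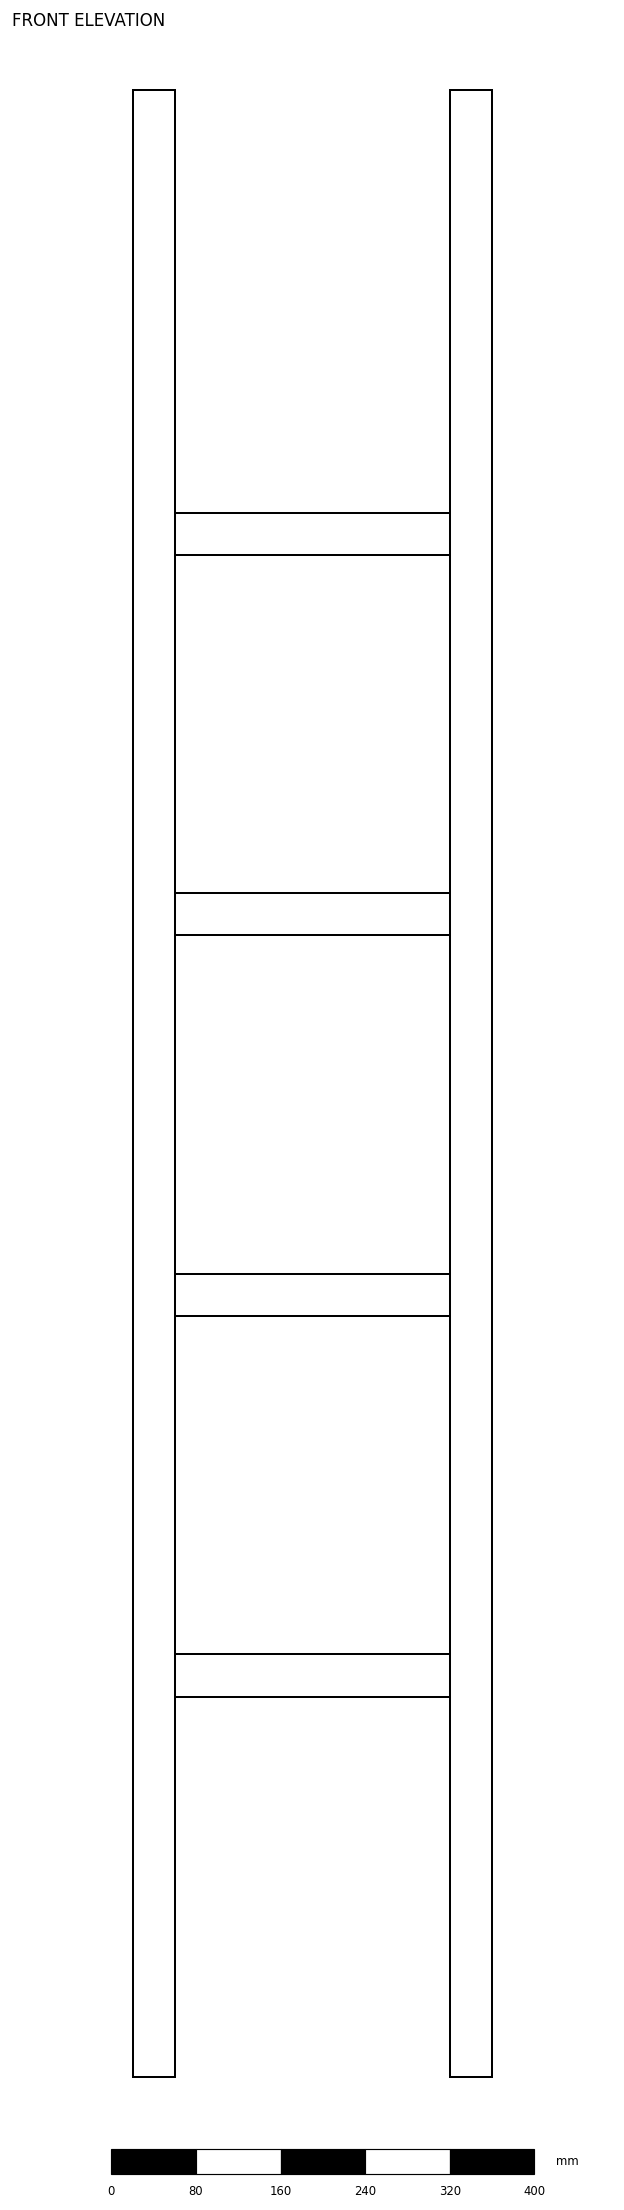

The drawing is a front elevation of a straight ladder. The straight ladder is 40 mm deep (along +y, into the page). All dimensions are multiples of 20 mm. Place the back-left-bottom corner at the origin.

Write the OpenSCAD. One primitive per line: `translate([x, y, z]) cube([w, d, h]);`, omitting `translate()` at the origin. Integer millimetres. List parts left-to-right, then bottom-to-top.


cube([40, 40, 1880]);
translate([40, 0, 360]) cube([260, 40, 40]);
translate([40, 0, 720]) cube([260, 40, 40]);
translate([40, 0, 1080]) cube([260, 40, 40]);
translate([40, 0, 1440]) cube([260, 40, 40]);
translate([300, 0, 0]) cube([40, 40, 1880]);


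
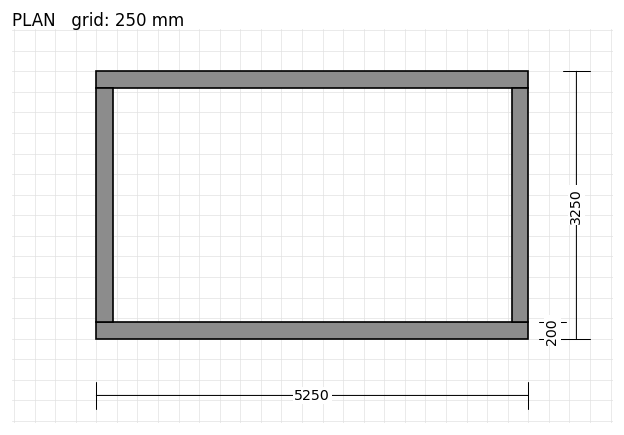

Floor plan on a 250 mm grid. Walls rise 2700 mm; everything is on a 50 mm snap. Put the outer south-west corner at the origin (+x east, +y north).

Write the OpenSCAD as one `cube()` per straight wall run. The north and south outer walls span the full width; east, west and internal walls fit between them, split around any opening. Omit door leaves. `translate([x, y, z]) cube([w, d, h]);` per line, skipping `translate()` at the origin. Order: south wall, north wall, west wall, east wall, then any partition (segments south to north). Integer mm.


cube([5250, 200, 2700]);
translate([0, 3050, 0]) cube([5250, 200, 2700]);
translate([0, 200, 0]) cube([200, 2850, 2700]);
translate([5050, 200, 0]) cube([200, 2850, 2700]);
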